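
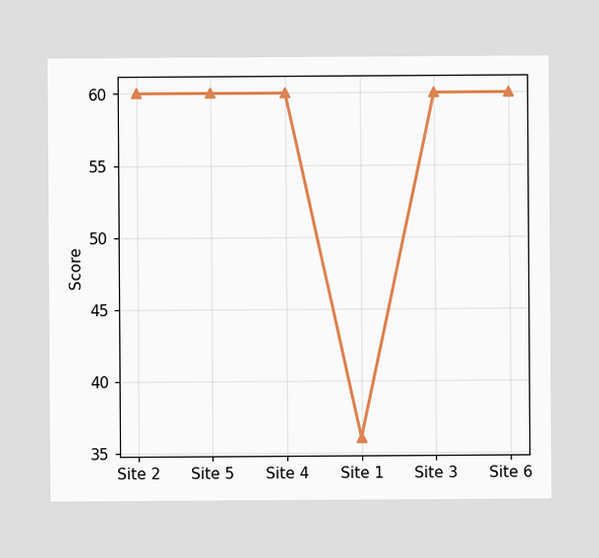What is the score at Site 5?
At Site 5, the line is at 60.

60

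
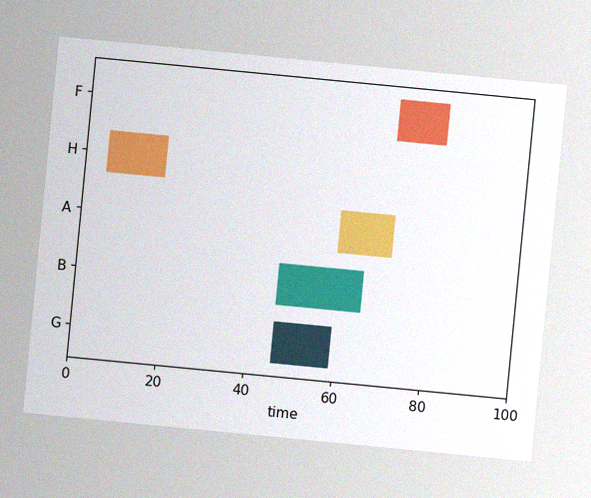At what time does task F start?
70

The chart is tilted about 5° clockwise, with some photo noise. The F bar begins at t=70.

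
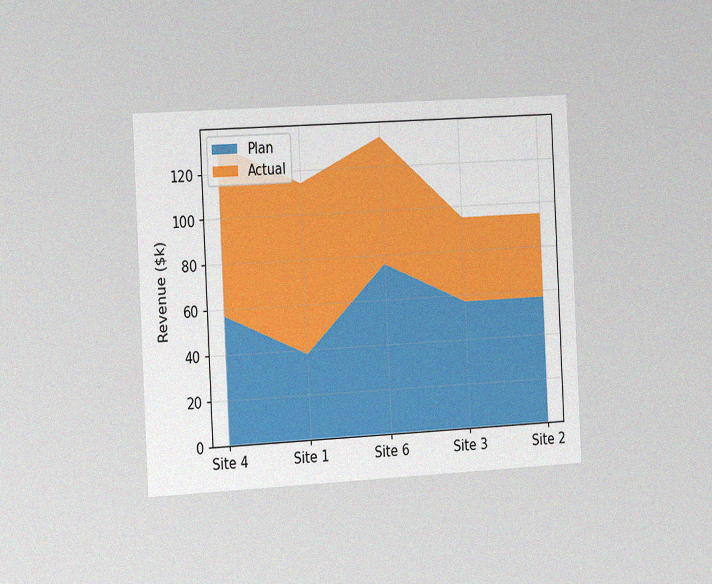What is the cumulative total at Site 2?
$95k

The chart is tilted about 3° counter-clockwise and viewed slightly from the left, with some photo noise. The stacked total at Site 2 reaches $95k.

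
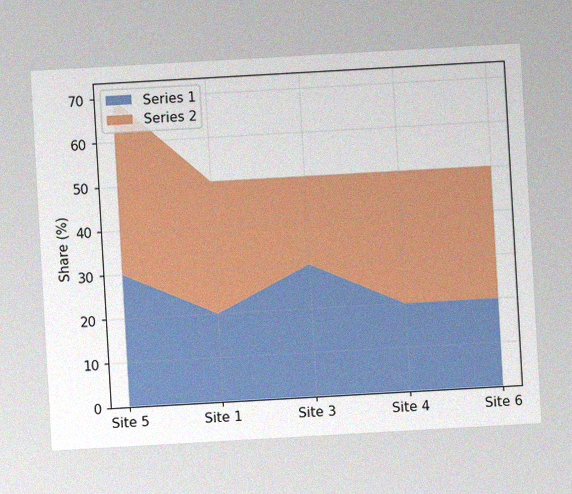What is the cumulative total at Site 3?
The chart is tilted about 3° counter-clockwise, with some photo noise. The stacked total at Site 3 reaches 50%.

50%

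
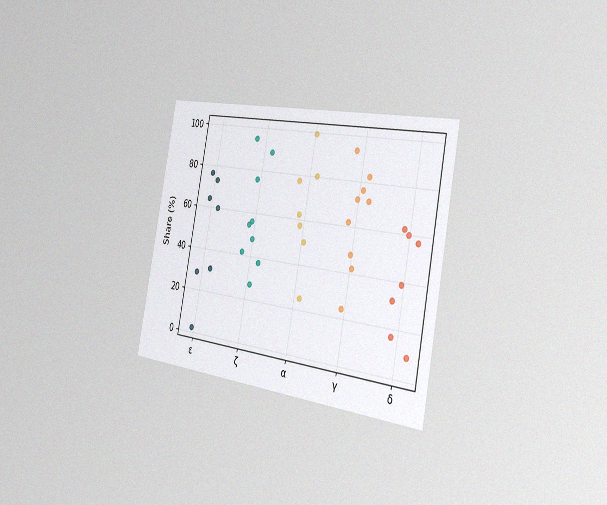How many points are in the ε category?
7

The chart is tilted about 11° clockwise and viewed slightly from the right, with some photo noise. Counting the markers in the ε column gives 7.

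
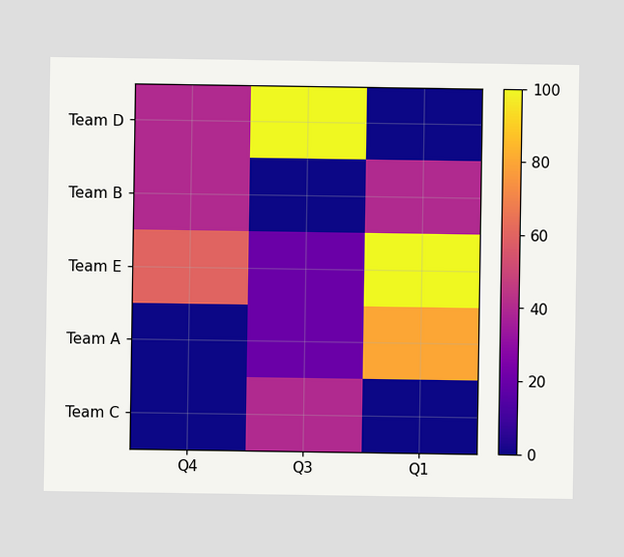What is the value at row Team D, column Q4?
40

Matching cell (Team D, Q4) against the colorbar gives 40.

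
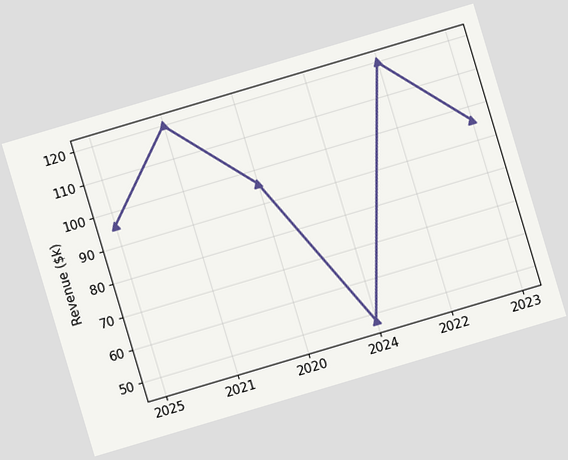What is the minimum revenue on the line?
$48k

The chart is tilted about 17° counter-clockwise. The lowest point is at 2024, and reading across to the y-axis gives $48k.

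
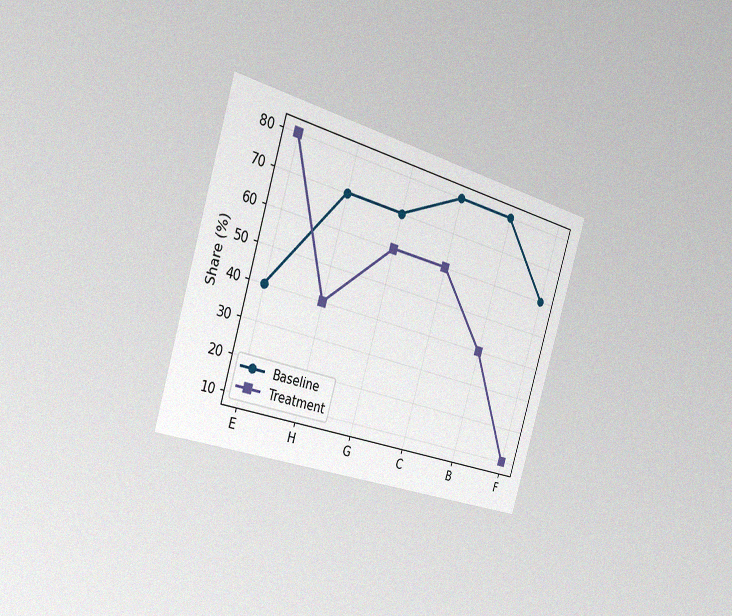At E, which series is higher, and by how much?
Treatment, by 40%

The chart is tilted about 17° clockwise and viewed slightly from the left, with some photo noise. At E, Treatment sits above the other line by 40%.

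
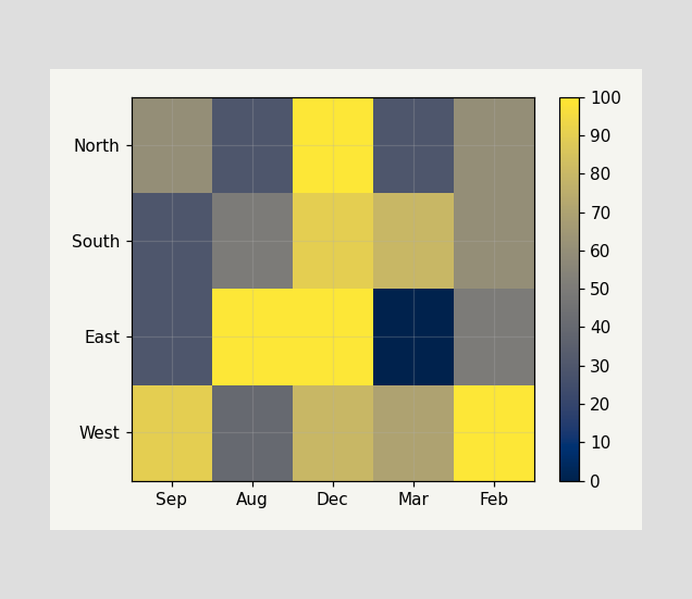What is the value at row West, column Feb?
100

Matching cell (West, Feb) against the colorbar gives 100.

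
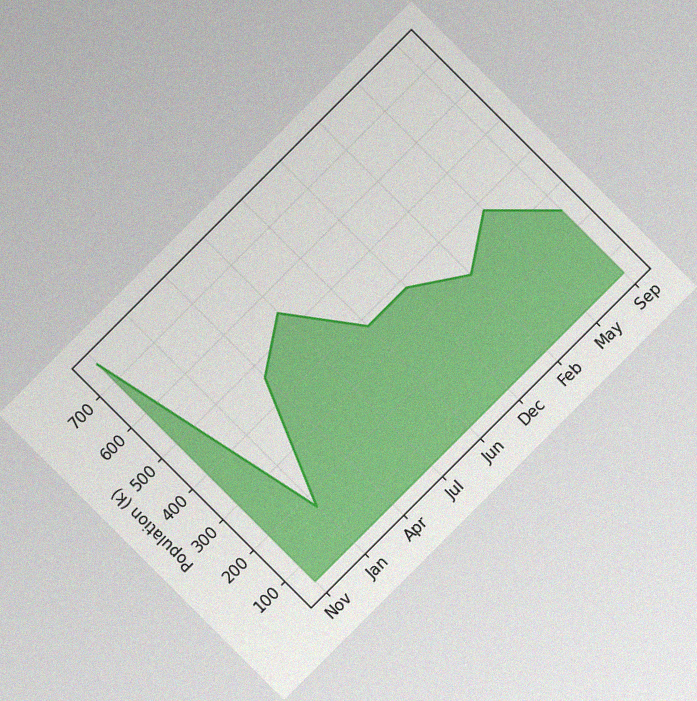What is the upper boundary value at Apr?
The chart is tilted about 45° counter-clockwise, with some photo noise. At Apr the upper boundary is at 462k.

462k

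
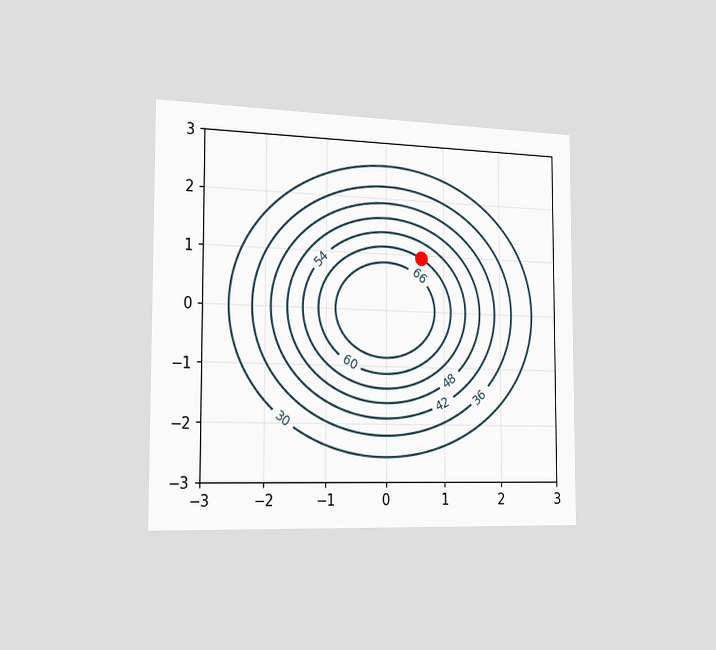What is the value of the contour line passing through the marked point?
The chart is viewed slightly from the left. The marked point sits on the contour labelled 60.

60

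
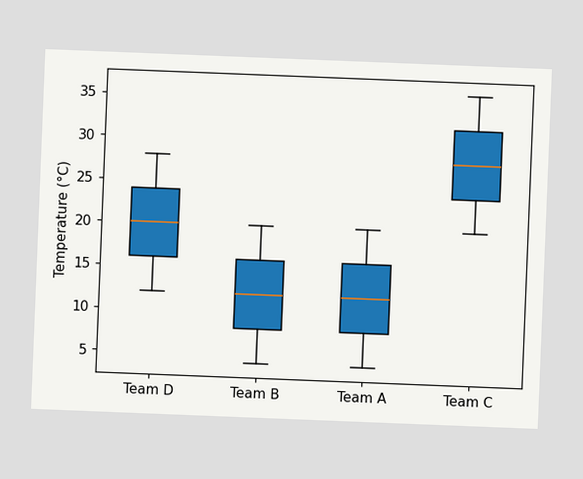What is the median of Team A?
The chart is tilted about 2° clockwise. The median line in the Team A box sits at 12°C.

12°C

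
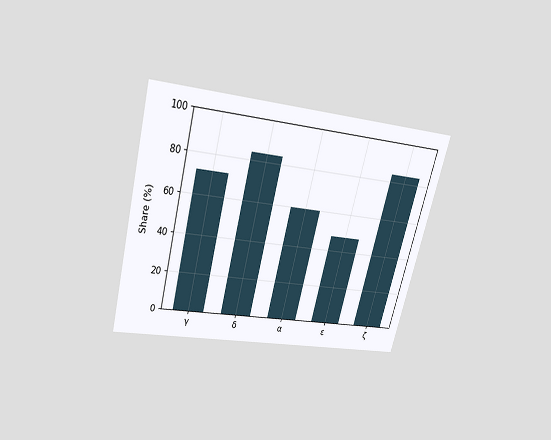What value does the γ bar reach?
72%

The chart is tilted about 15° clockwise and viewed slightly from above. Reading along the chart's y-axis, the γ bar reaches 72%.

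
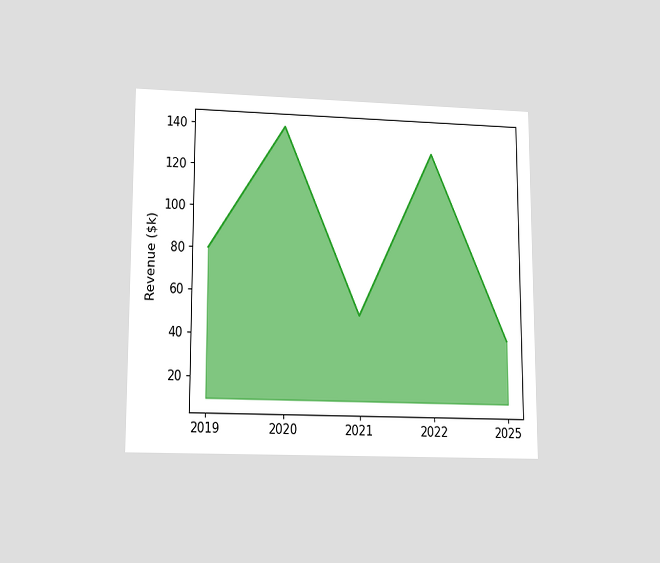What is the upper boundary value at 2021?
$50k

The chart is viewed at a slight angle. At 2021 the upper boundary is at $50k.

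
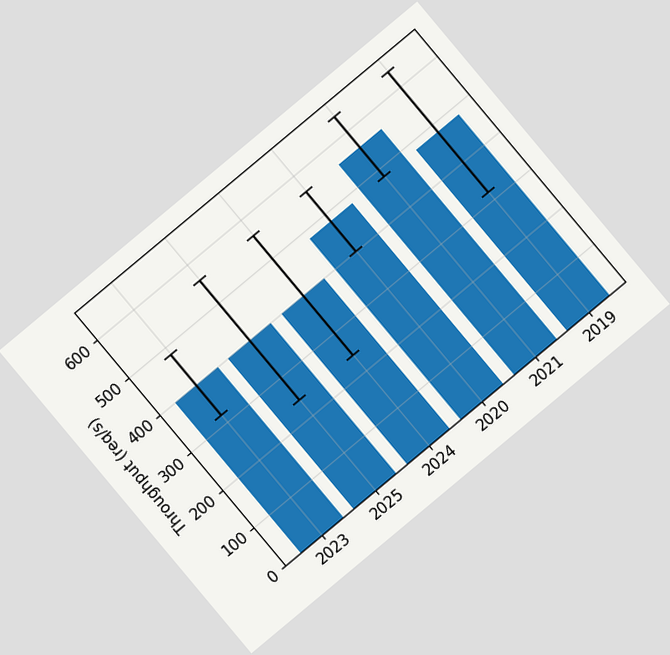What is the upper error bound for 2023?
480req/s

The chart is tilted about 40° counter-clockwise. The 2023 bar's upper whisker reaches 480req/s.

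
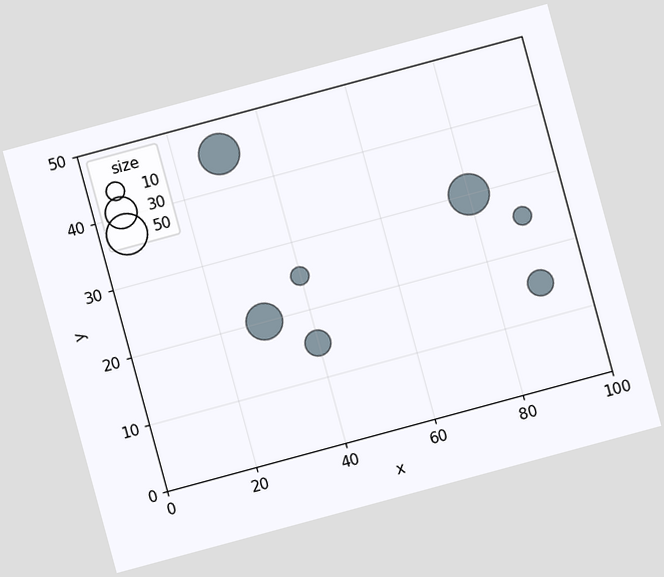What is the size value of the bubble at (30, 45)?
50

The chart is tilted about 15° counter-clockwise. Matching the bubble at (30, 45) against the size legend gives 50.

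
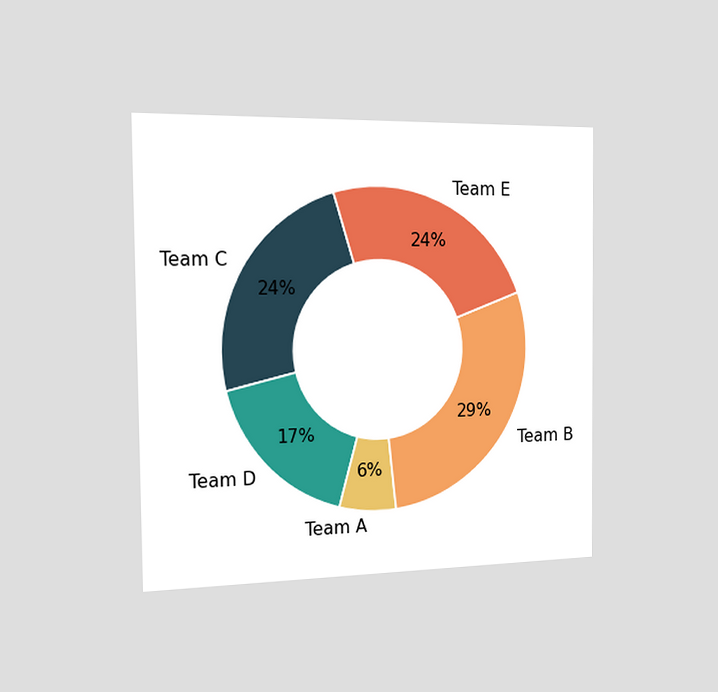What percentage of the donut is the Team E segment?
The chart is viewed slightly from the left. The Team E segment takes up 24% of the ring.

24%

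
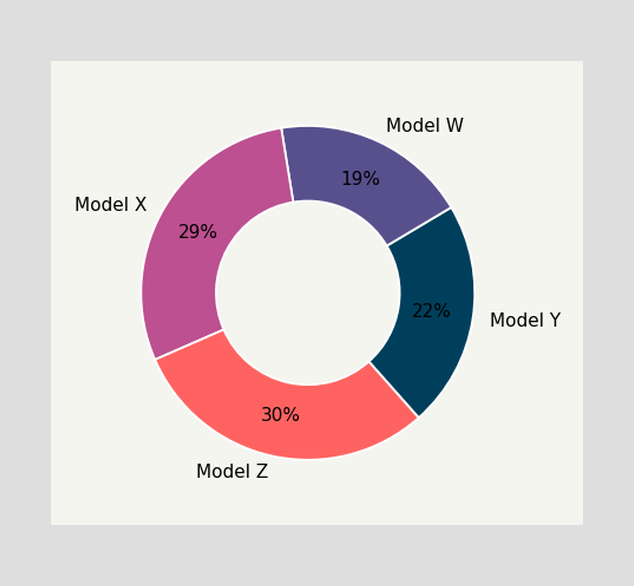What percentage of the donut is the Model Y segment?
22%

The Model Y segment takes up 22% of the ring.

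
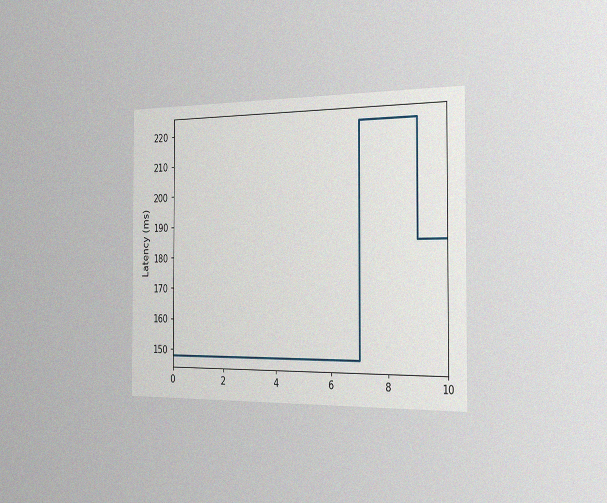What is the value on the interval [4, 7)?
148ms

The chart is viewed slightly from the right, with some photo noise. On [4, 7) the step sits at 148ms.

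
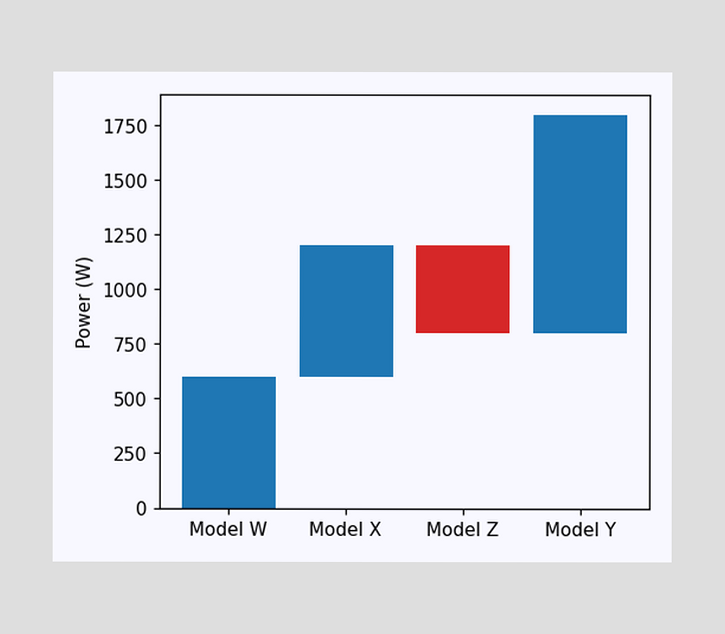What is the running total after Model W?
600W

After Model W the running total reaches 600W.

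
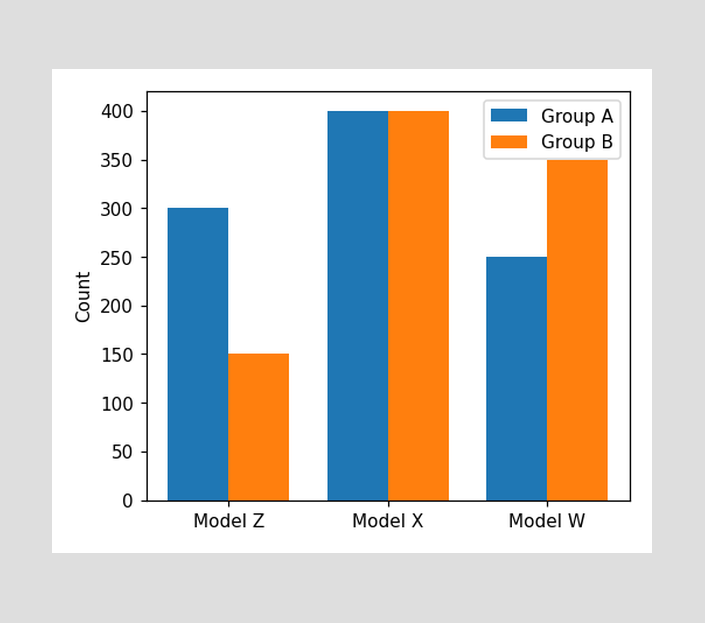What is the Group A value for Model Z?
The Group A bar at Model Z reaches 300 on the y-axis.

300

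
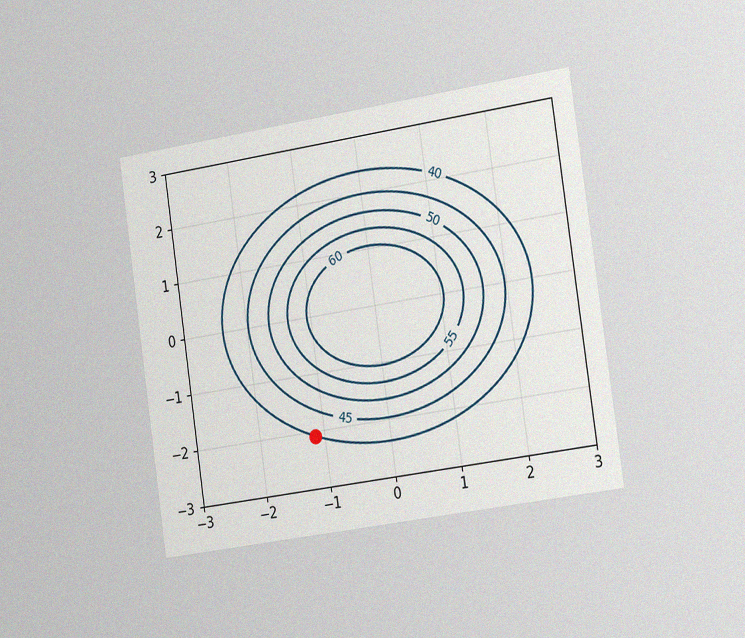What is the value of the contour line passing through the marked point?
40

The chart is tilted about 8° counter-clockwise and viewed slightly from the right, with some photo noise. The marked point sits on the contour labelled 40.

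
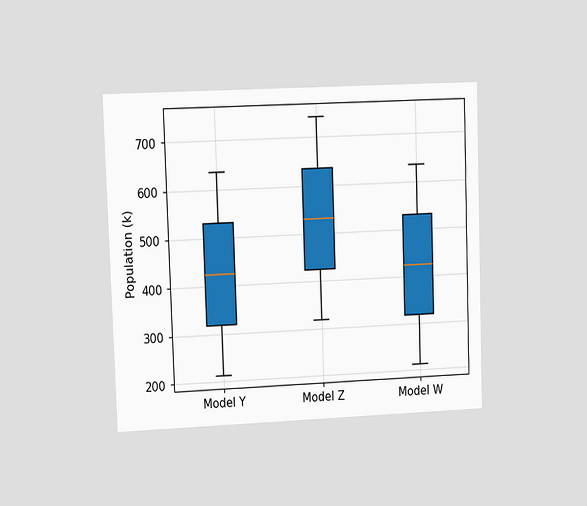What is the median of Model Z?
The chart is viewed at a slight angle. The median line in the Model Z box sits at 530k.

530k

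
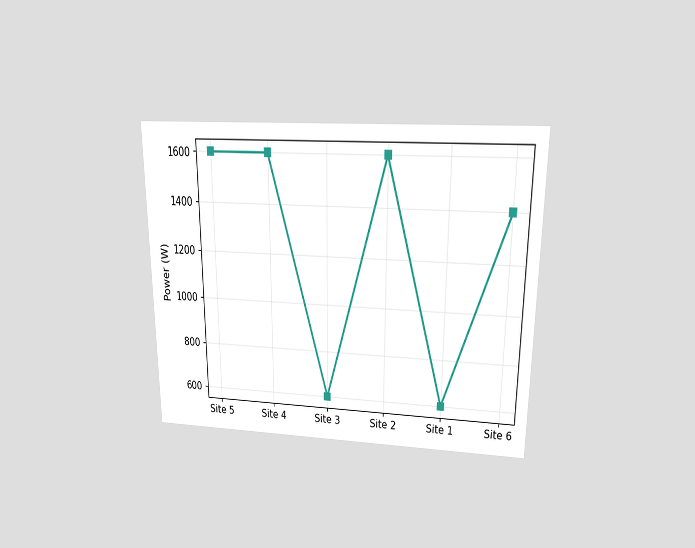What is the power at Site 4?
The chart is viewed slightly from above. At Site 4, the line is at 1600W.

1600W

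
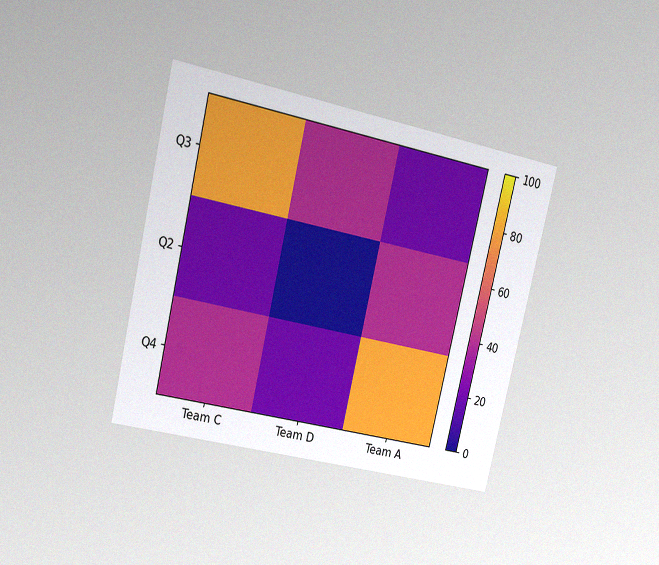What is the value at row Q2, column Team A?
40

The chart is tilted about 13° clockwise and viewed at a slight angle, with some photo noise. Matching cell (Q2, Team A) against the colorbar gives 40.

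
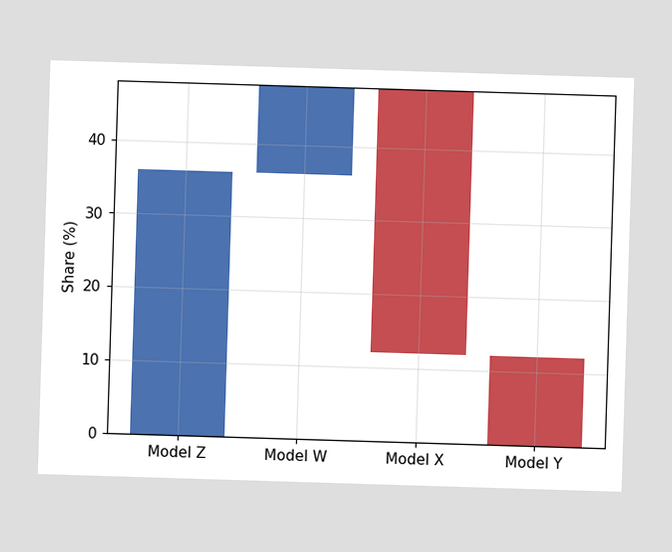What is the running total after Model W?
After Model W the running total reaches 48%.

48%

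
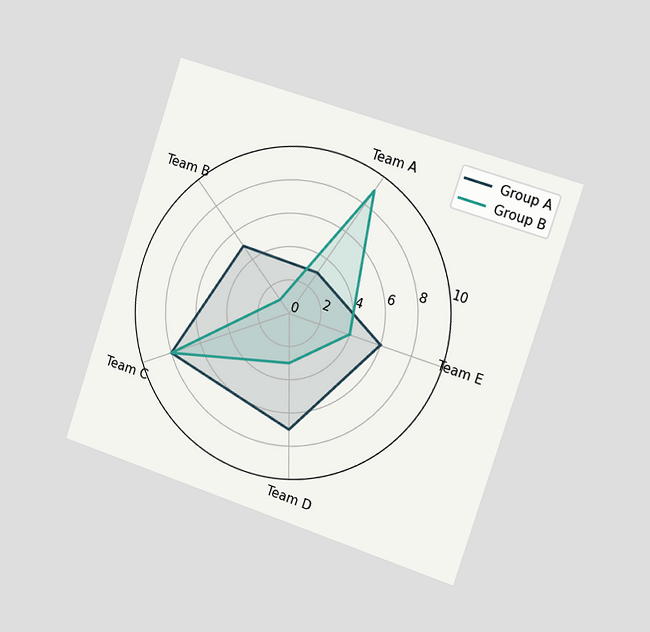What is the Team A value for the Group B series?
9

The chart is tilted about 18° clockwise and viewed slightly from the right. On the Team A axis, Group B reaches 9.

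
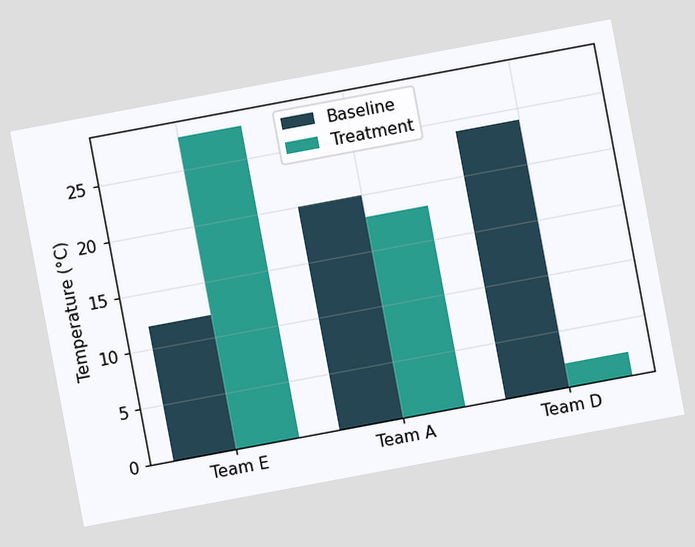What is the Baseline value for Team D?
24°C

The chart is tilted about 11° counter-clockwise. The Baseline bar at Team D reaches 24°C on the y-axis.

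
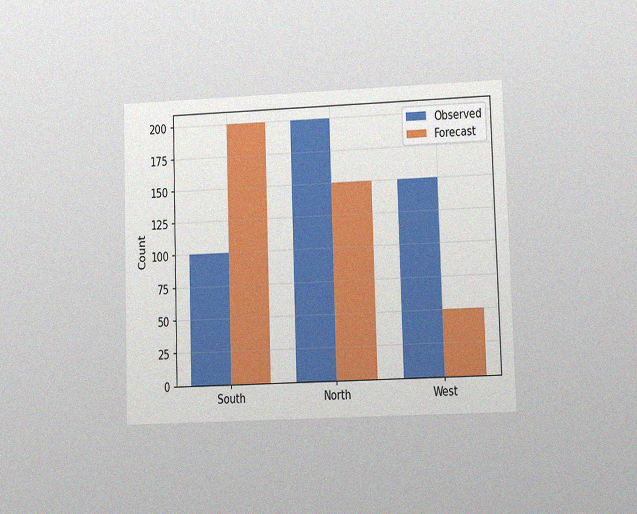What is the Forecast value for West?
The chart is viewed at a slight angle, with some photo noise. The Forecast bar at West reaches 50 on the y-axis.

50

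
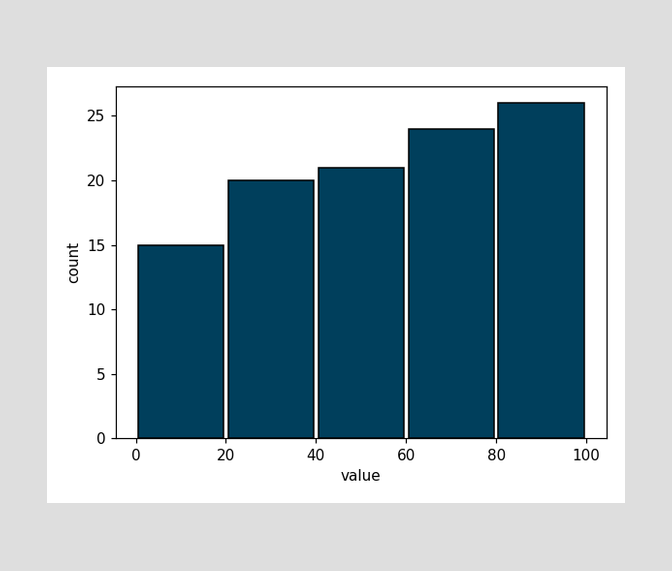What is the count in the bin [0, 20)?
15

The [0, 20) bin has height 15.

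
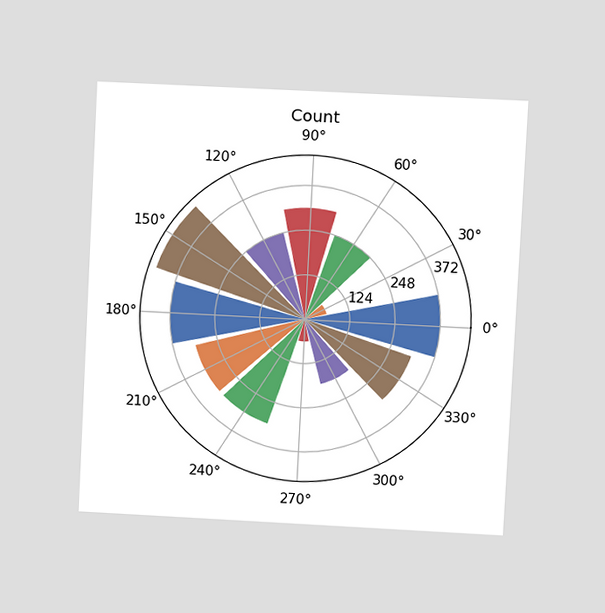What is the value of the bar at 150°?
The chart is tilted about 3° clockwise and viewed at a slight angle. The bar at 150° reaches 434 on the radial axis.

434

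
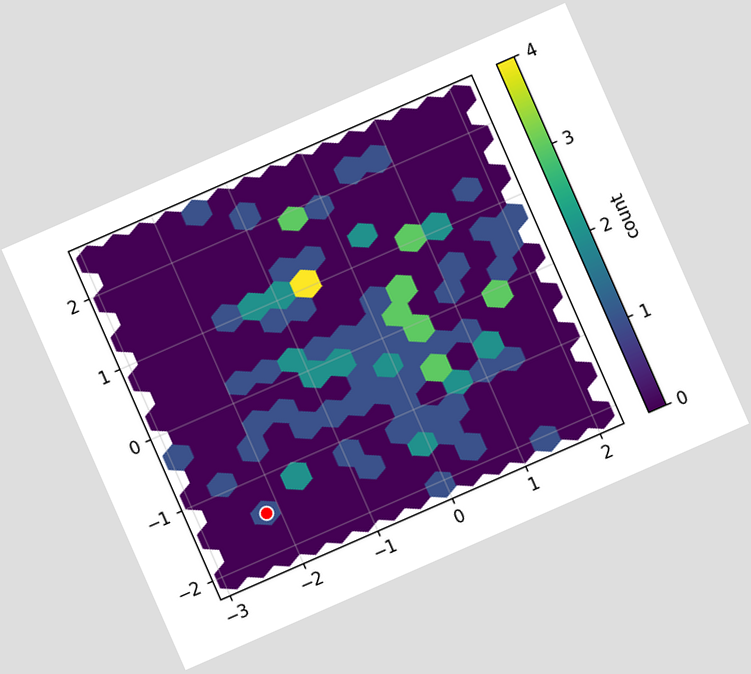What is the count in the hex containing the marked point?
The chart is tilted about 24° counter-clockwise. The marked hex reads 1 on the colorbar.

1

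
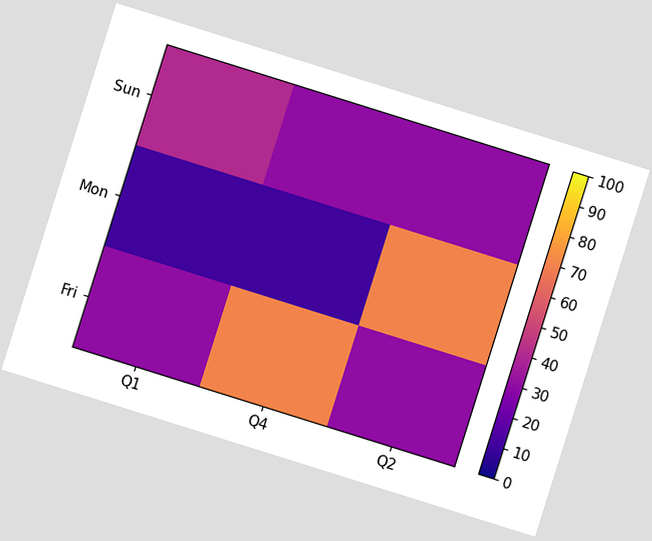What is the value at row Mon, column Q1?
10

The chart is tilted about 17° clockwise. Matching cell (Mon, Q1) against the colorbar gives 10.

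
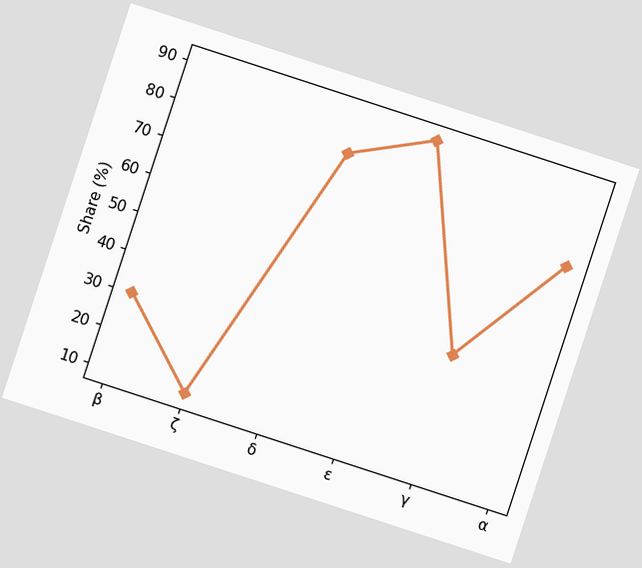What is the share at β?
30%

The chart is tilted about 18° clockwise. At β, the line is at 30%.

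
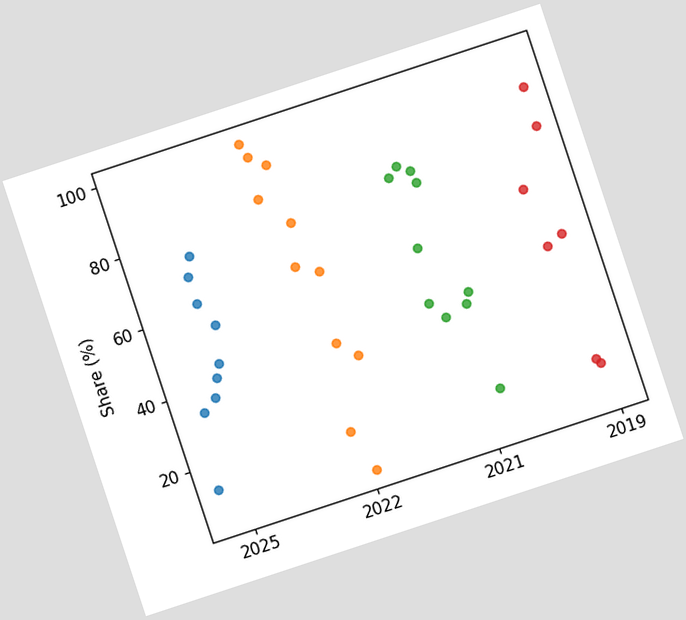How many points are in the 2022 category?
The chart is tilted about 18° counter-clockwise. Counting the markers in the 2022 column gives 11.

11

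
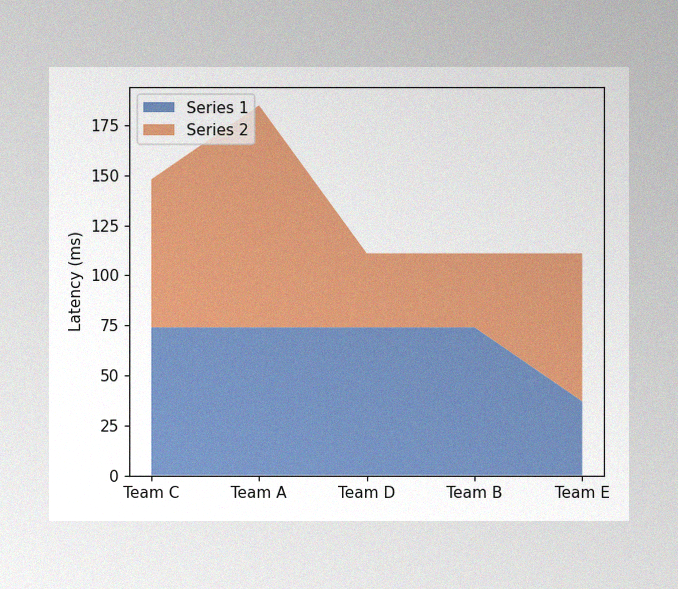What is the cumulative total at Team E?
The image has some photo noise and uneven lighting. The stacked total at Team E reaches 111ms.

111ms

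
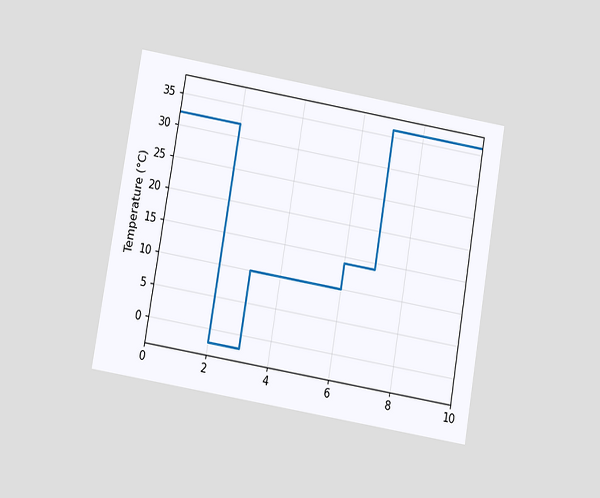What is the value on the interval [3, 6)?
10°C

The chart is tilted about 10° clockwise and viewed slightly from below. On [3, 6) the step sits at 10°C.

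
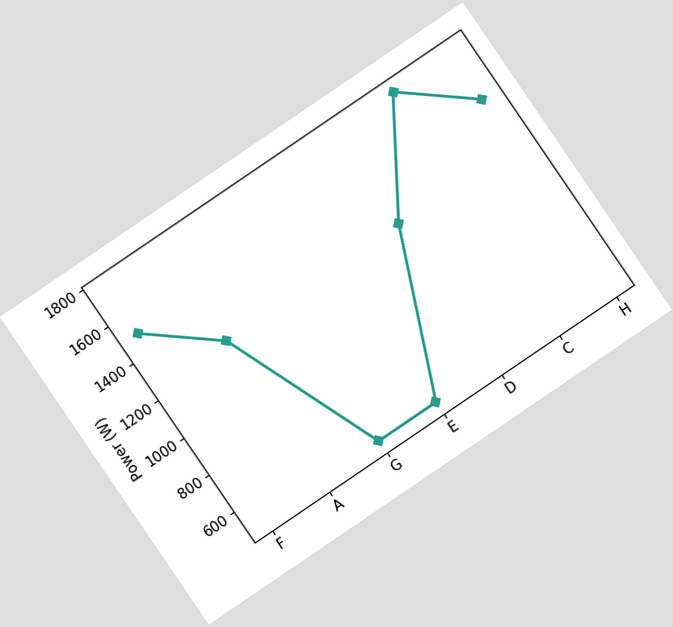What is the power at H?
1500W

The chart is tilted about 34° counter-clockwise. At H, the line is at 1500W.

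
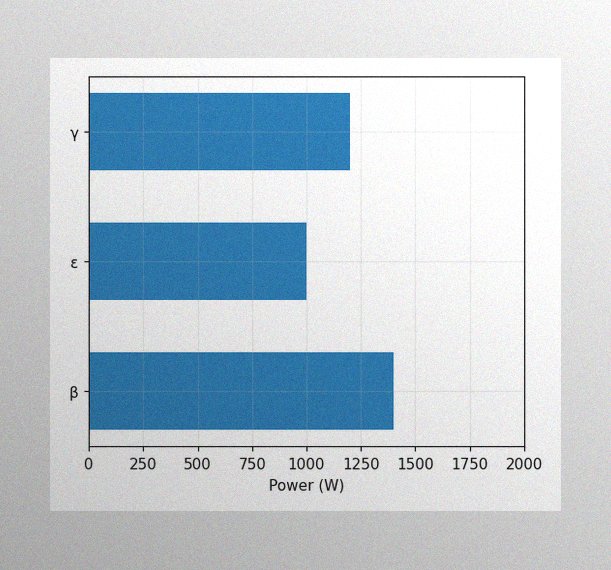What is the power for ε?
The image has some photo noise and uneven lighting. Reading along the chart's x-axis, the ε bar reaches 1000W.

1000W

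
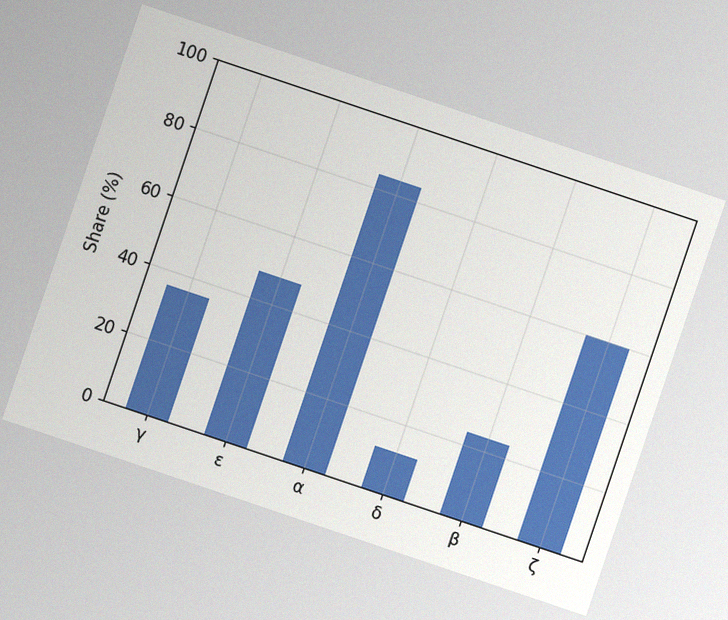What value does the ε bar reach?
48%

The chart is tilted about 19° clockwise, with some photo noise. Reading along the chart's y-axis, the ε bar reaches 48%.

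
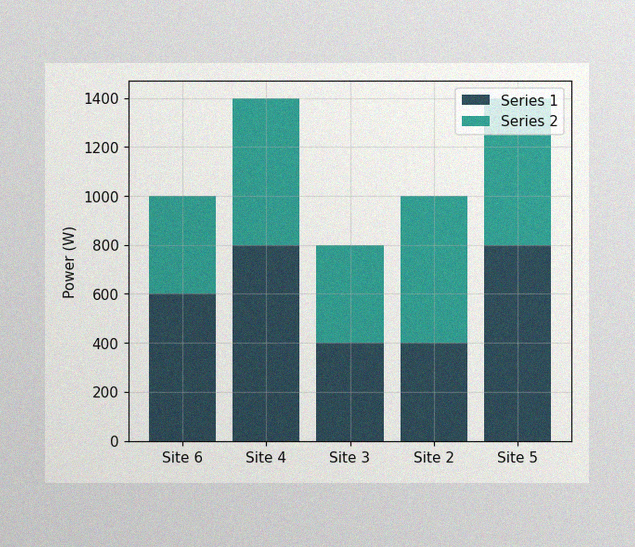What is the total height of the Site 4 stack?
1400W

The image has some photo noise and uneven lighting. The Site 4 stack's top reaches 1400W on the y-axis.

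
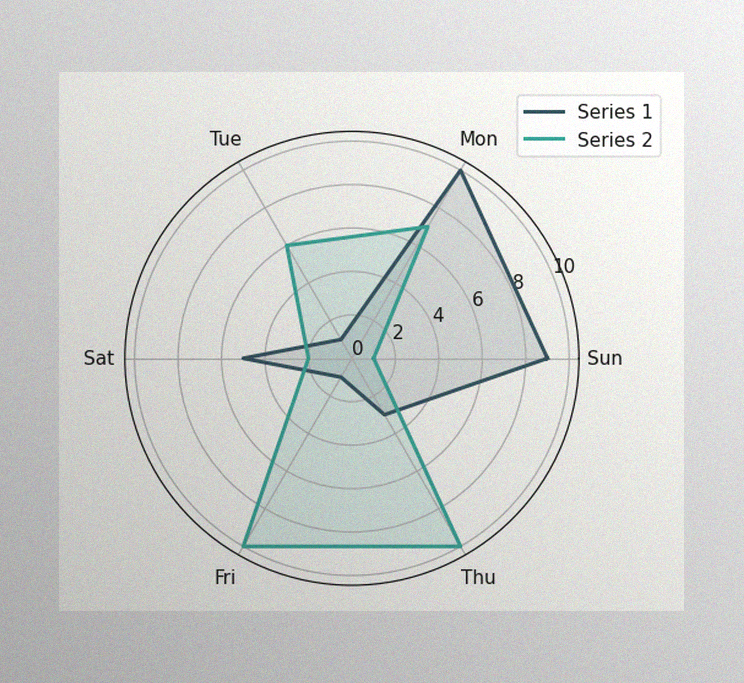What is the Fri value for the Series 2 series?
The image has some photo noise and uneven lighting. On the Fri axis, Series 2 reaches 10.

10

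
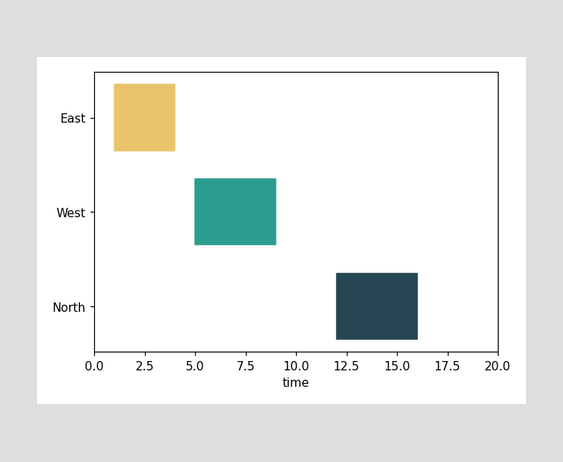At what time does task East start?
1

The East bar begins at t=1.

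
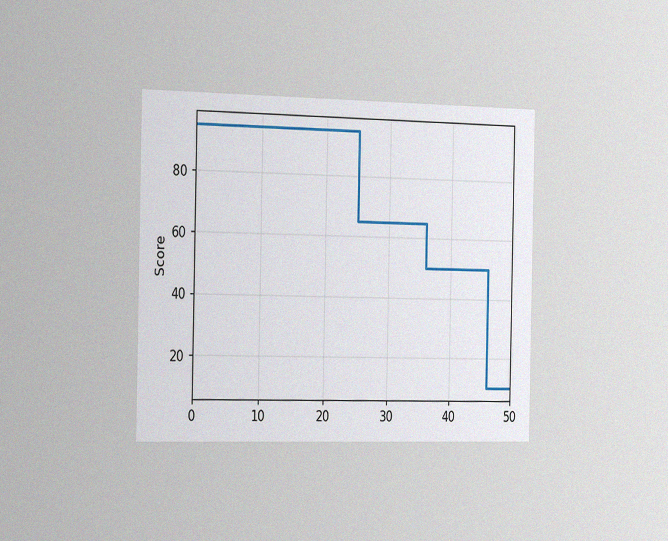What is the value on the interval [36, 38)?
50

The chart is viewed slightly from the left, with some photo noise. On [36, 38) the step sits at 50.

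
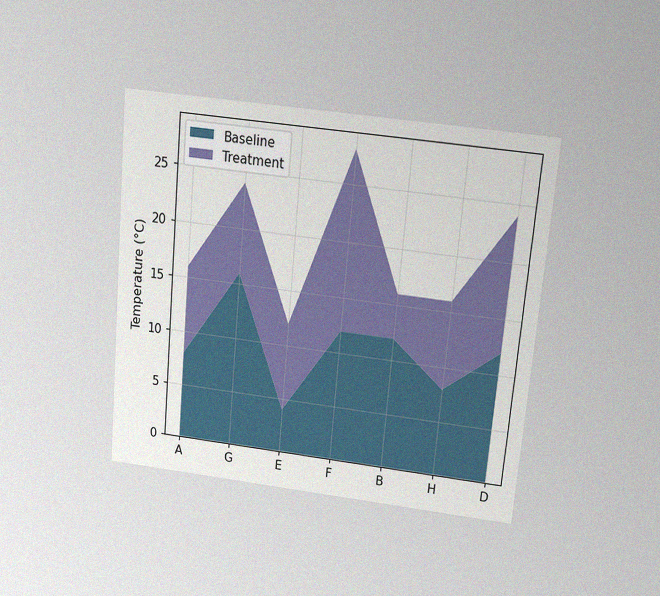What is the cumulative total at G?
The chart is tilted about 5° clockwise and viewed slightly from above, with some photo noise. The stacked total at G reaches 24°C.

24°C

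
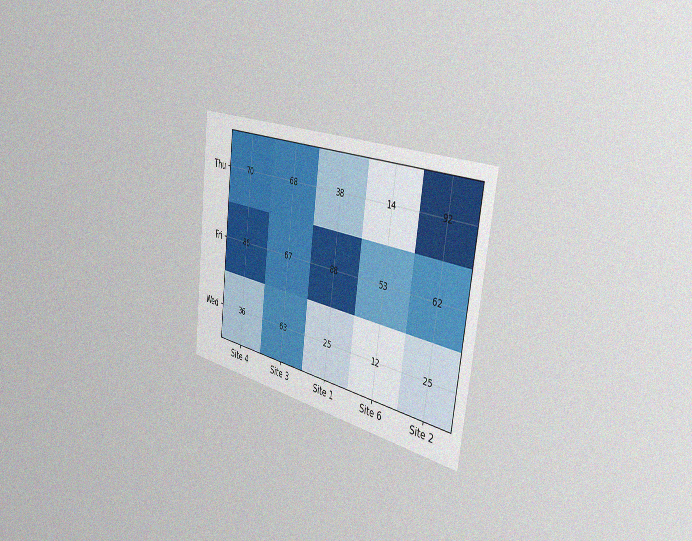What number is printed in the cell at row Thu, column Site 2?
The chart is tilted about 7° clockwise and viewed slightly from the right, with some photo noise. The (Thu, Site 2) cell reads 92.

92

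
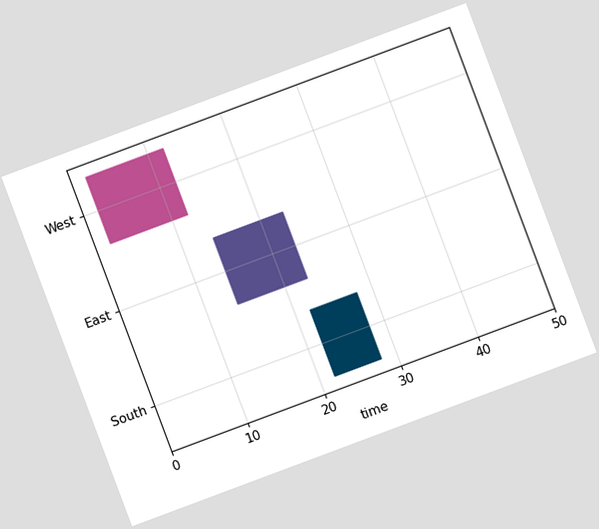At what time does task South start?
22

The chart is tilted about 21° counter-clockwise. The South bar begins at t=22.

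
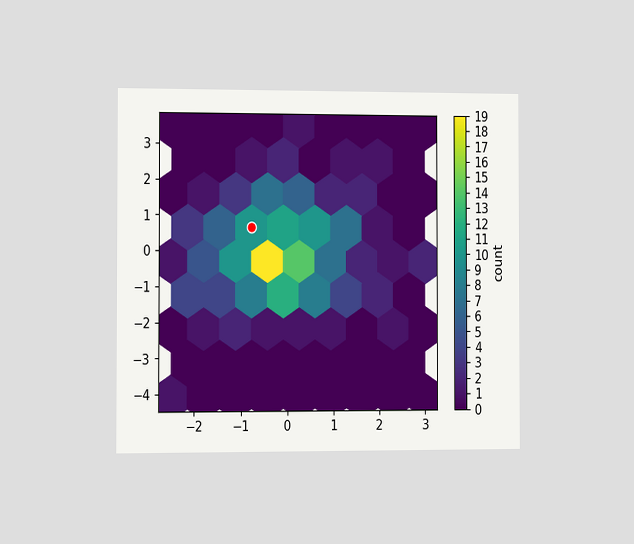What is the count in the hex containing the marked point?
The chart is viewed slightly from the left. The marked hex reads 10 on the colorbar.

10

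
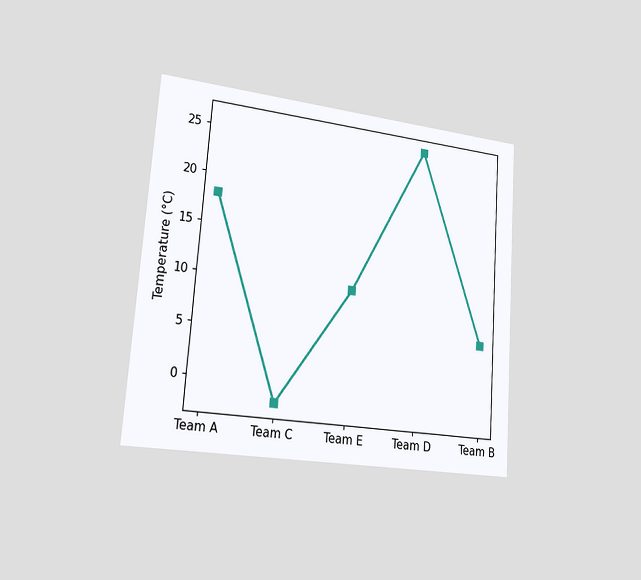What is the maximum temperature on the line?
The chart is tilted about 4° clockwise and viewed slightly from the left. The highest point is at Team D, and reading across to the y-axis gives 26°C.

26°C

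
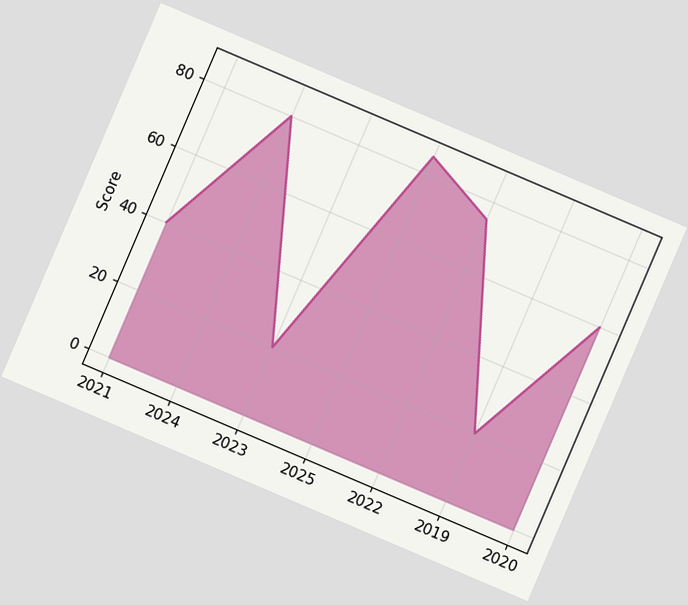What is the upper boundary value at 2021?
40

The chart is tilted about 23° clockwise. At 2021 the upper boundary is at 40.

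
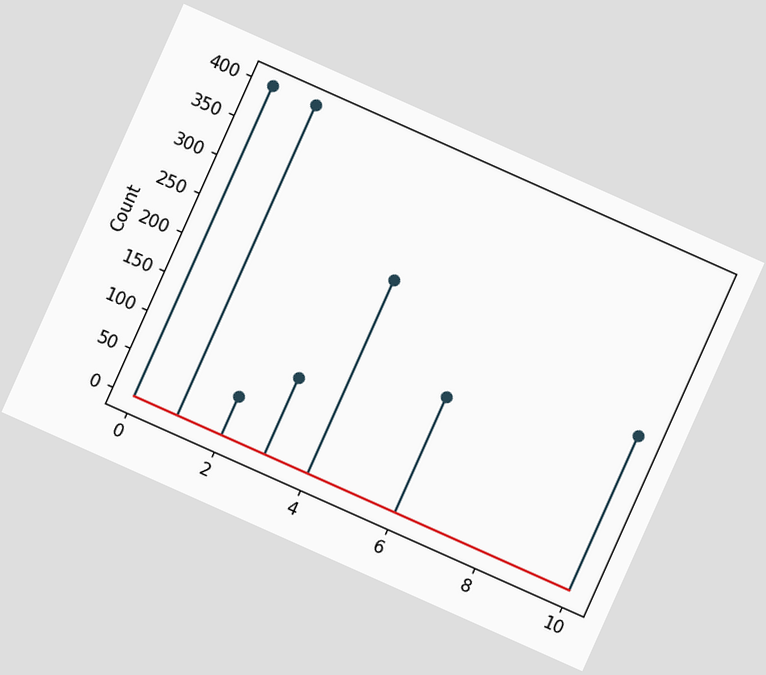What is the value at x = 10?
The chart is tilted about 24° clockwise. The stem at x=10 reaches 200.

200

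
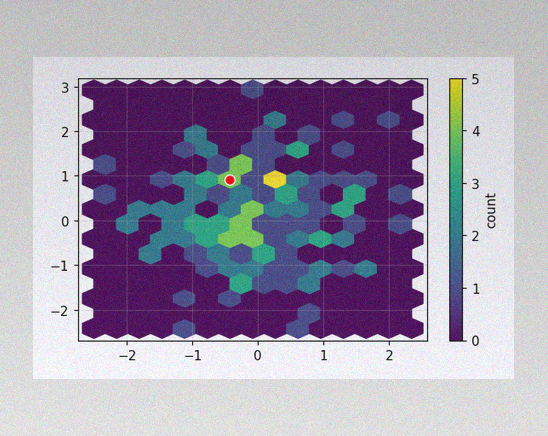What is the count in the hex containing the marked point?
4

The image has some photo noise and uneven lighting. The marked hex reads 4 on the colorbar.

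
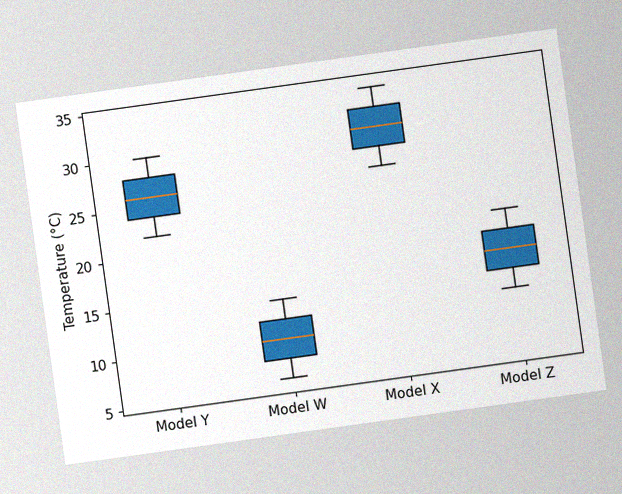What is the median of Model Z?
The chart is tilted about 8° counter-clockwise, with some photo noise. The median line in the Model Z box sits at 16°C.

16°C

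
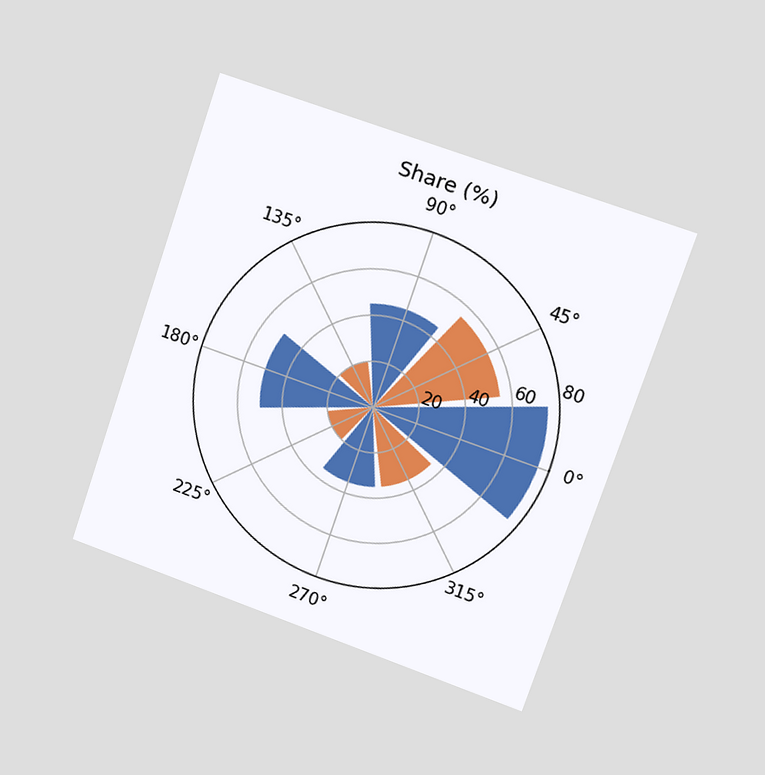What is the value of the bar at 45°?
55%

The chart is tilted about 19° clockwise and viewed slightly from the right. The bar at 45° reaches 55% on the radial axis.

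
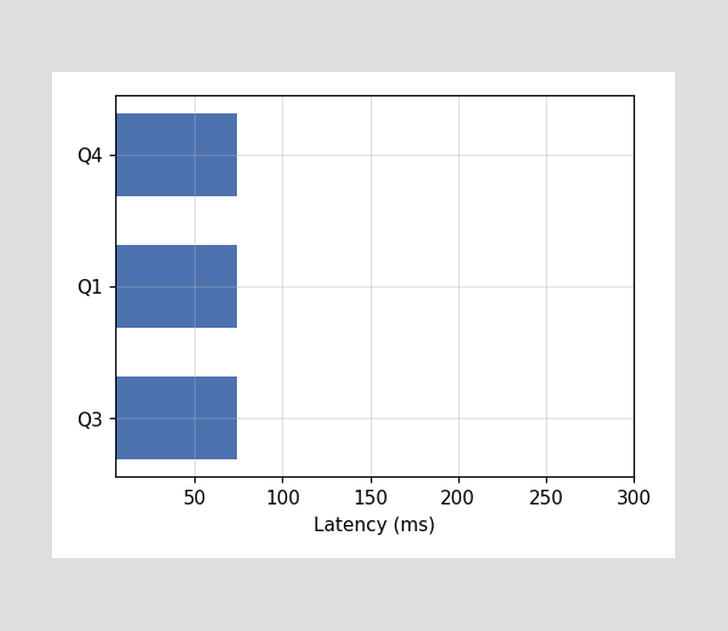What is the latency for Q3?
74ms

Reading along the chart's x-axis, the Q3 bar reaches 74ms.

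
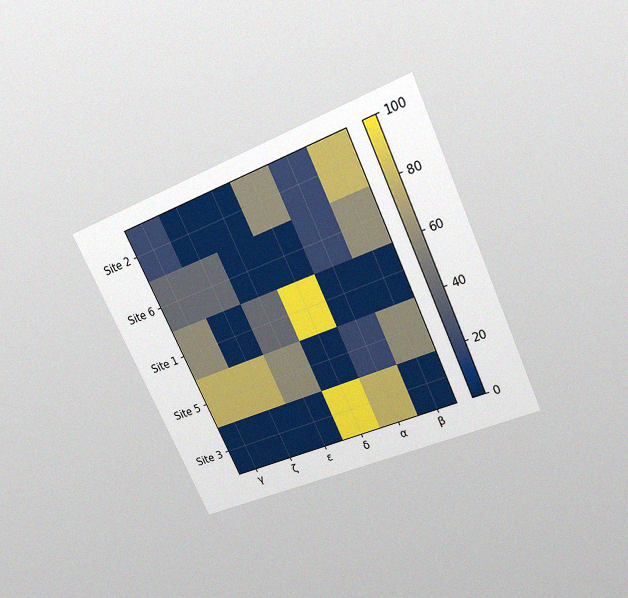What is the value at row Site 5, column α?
The chart is tilted about 25° counter-clockwise and viewed slightly from above, with some photo noise. Matching cell (Site 5, α) against the colorbar gives 20.

20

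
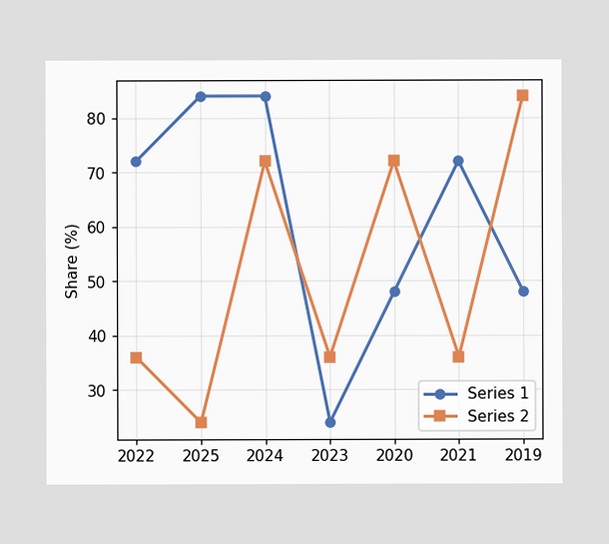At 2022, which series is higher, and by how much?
Series 1, by 36%

At 2022, Series 1 sits above the other line by 36%.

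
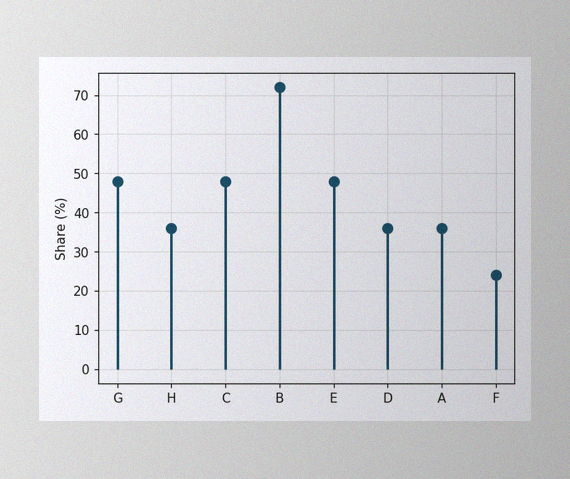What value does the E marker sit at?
The image has some photo noise and uneven lighting. The E marker sits at 48%.

48%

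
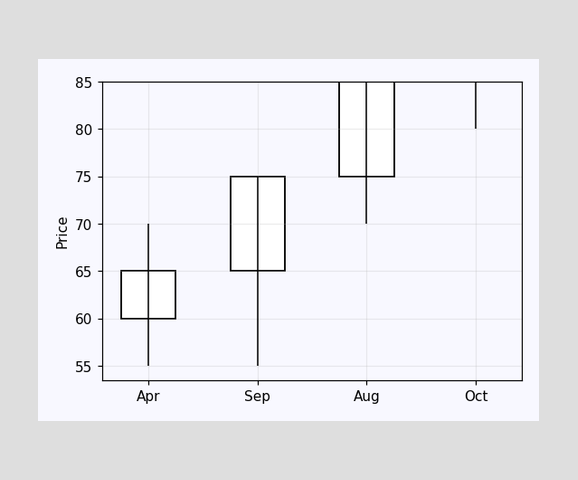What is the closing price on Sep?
The Sep candle closes at 75.

75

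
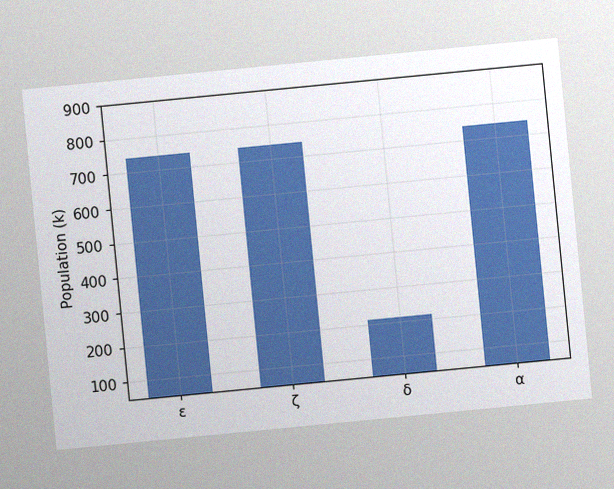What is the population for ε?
742k

The chart is tilted about 6° counter-clockwise, with some photo noise. Reading along the chart's y-axis, the ε bar reaches 742k.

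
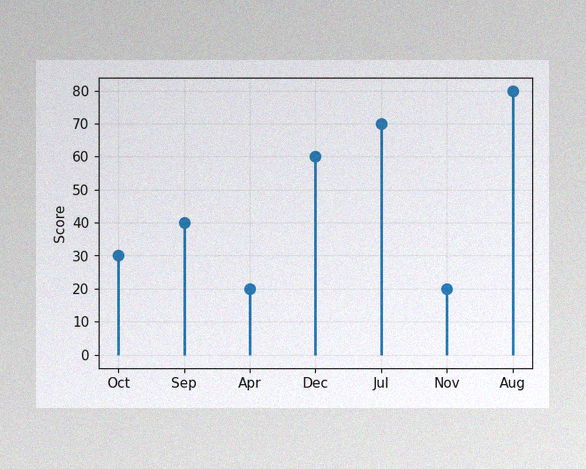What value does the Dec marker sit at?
The image has some photo noise and uneven lighting. The Dec marker sits at 60.

60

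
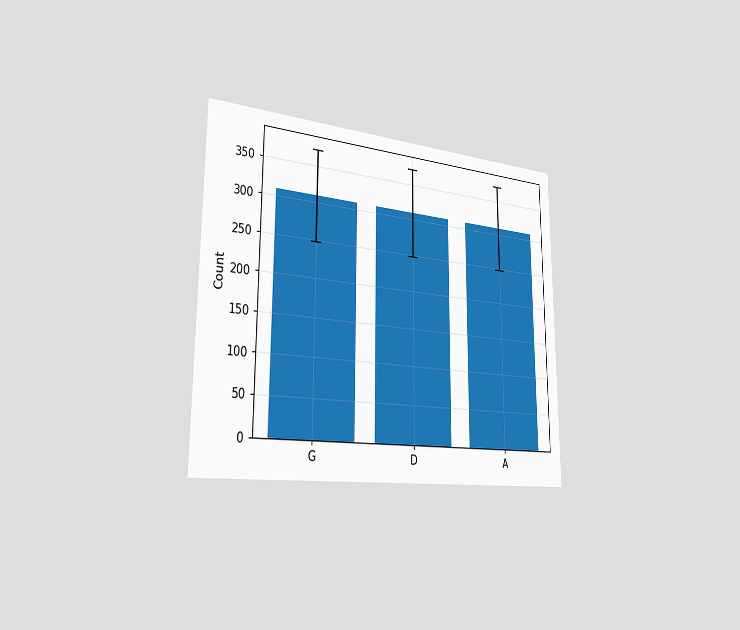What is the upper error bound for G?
The chart is viewed slightly from the left. The G bar's upper whisker reaches 372.

372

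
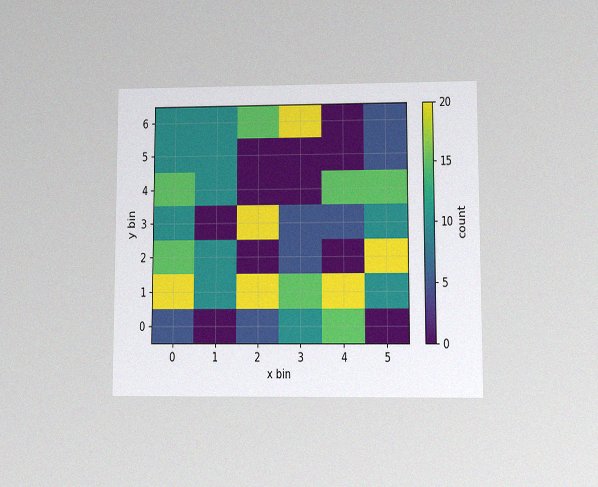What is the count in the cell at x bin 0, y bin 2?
The chart is viewed at a slight angle, with some photo noise. Matching the cell (0, 2) against the colorbar gives 15.

15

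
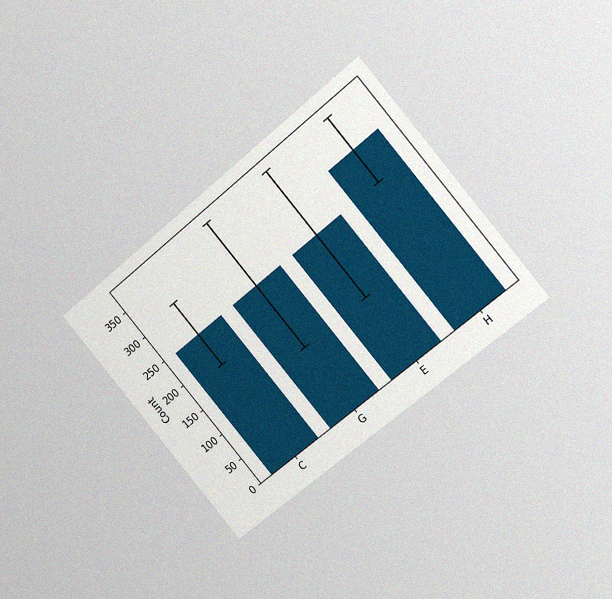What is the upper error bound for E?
The chart is tilted about 40° counter-clockwise and viewed slightly from the right, with some photo noise. The E bar's upper whisker reaches 372.

372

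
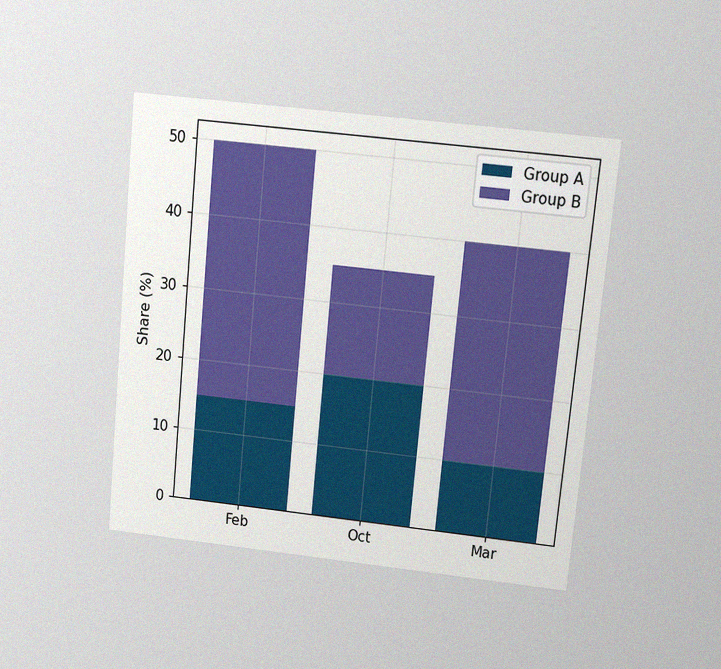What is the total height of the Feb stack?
The chart is tilted about 5° clockwise and viewed at a slight angle, with some photo noise. The Feb stack's top reaches 50% on the y-axis.

50%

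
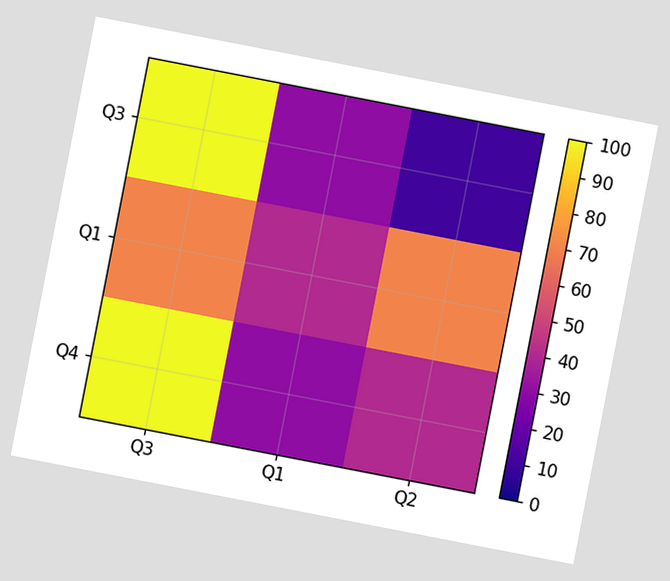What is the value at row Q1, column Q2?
70

The chart is tilted about 11° clockwise. Matching cell (Q1, Q2) against the colorbar gives 70.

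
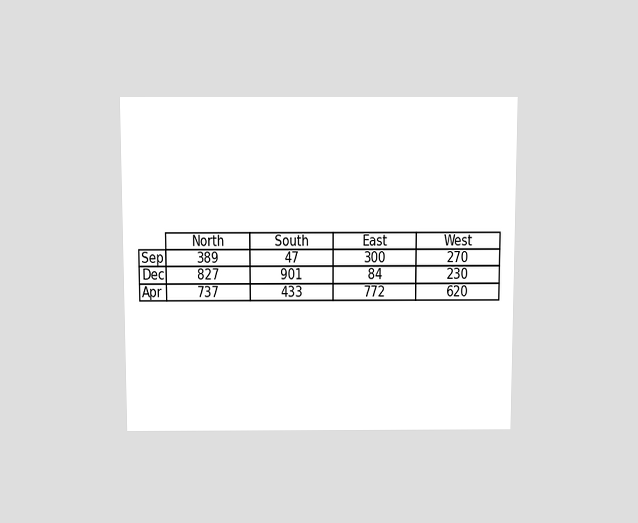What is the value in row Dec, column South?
901

The chart is viewed slightly from above. The (Dec, South) cell reads 901.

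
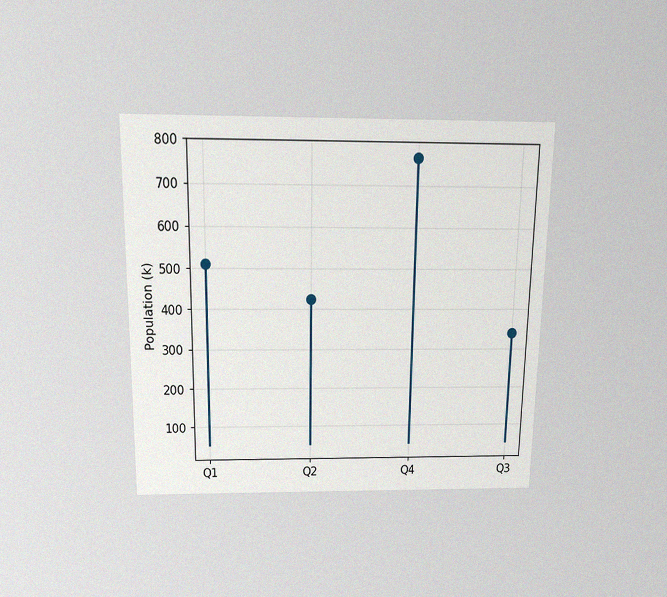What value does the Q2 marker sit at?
425k

The chart is viewed slightly from above, with some photo noise. The Q2 marker sits at 425k.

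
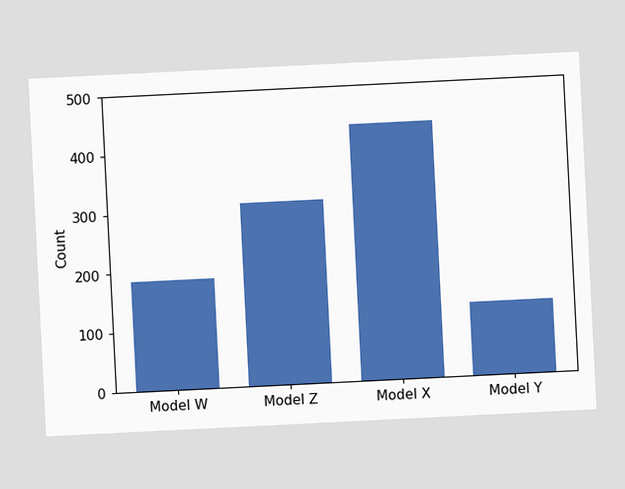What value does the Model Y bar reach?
The chart is tilted about 3° counter-clockwise. Reading along the chart's y-axis, the Model Y bar reaches 124.

124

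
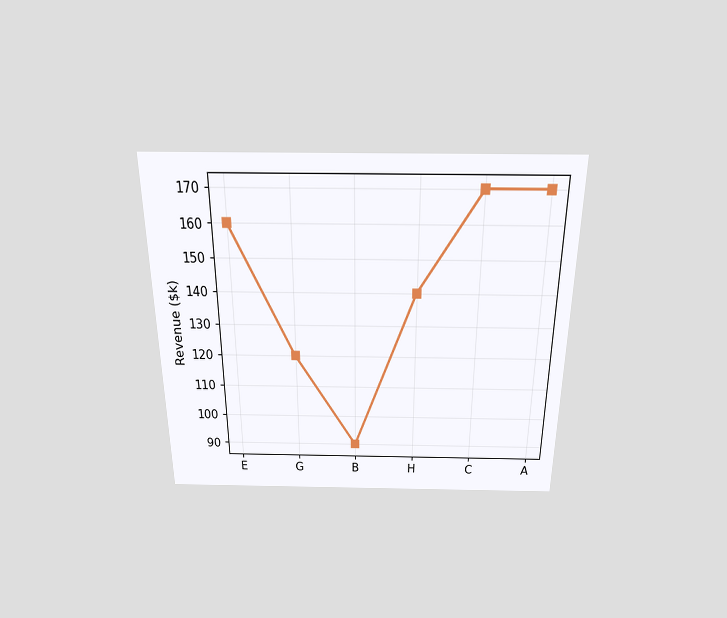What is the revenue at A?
The chart is viewed slightly from above. At A, the line is at $170k.

$170k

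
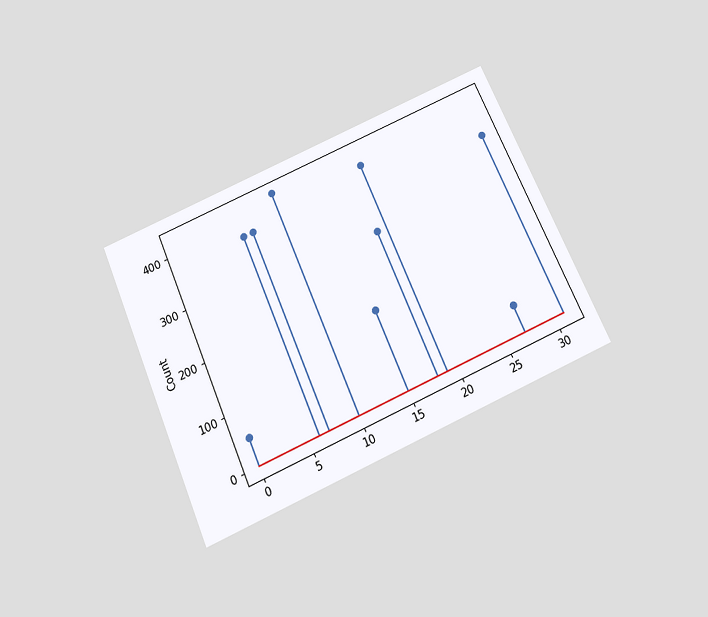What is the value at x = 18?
275

The chart is tilted about 24° counter-clockwise and viewed slightly from below. The stem at x=18 reaches 275.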